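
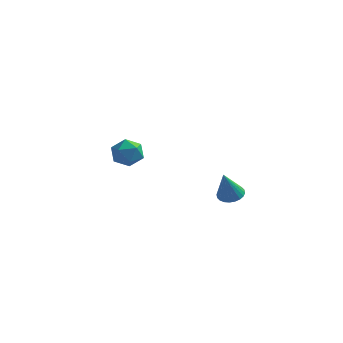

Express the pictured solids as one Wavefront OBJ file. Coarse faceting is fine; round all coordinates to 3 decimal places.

v 3.942 0.022 2.216
v 4.482 0.348 2.41
v 3.778 -0.602 3.724
v 4.298 0.521 2.461
v 4.059 0.617 2.475
v 3.803 0.623 2.45
v 3.568 0.538 2.389
v 3.39 0.373 2.301
v 3.296 0.156 2.201
v 3.3 -0.083 2.103
v 3.402 -0.305 2.022
v 3.586 -0.477 1.971
v 3.825 -0.574 1.957
v 4.081 -0.58 1.982
v 4.316 -0.494 2.043
v 4.494 -0.33 2.131
v 4.588 -0.112 2.231
v 4.584 0.126 2.329
v -2.855 4.496 2.264
v -2.255 4.45 1.589
v -2.665 3.07 2.531
v -2.065 3.024 1.856
v -1.862 3.478 2.61
v -1.979 4.36 2.446
v -2.941 3.16 1.674
v -3.058 4.042 1.51
v -2.308 3.624 1.224
v -1.642 3.821 1.803
v -3.278 3.699 2.317
v -2.612 3.896 2.896
f 2 1 4
f 2 4 3
f 4 1 5
f 4 5 3
f 5 1 6
f 5 6 3
f 6 1 7
f 6 7 3
f 7 1 8
f 7 8 3
f 8 1 9
f 8 9 3
f 9 1 10
f 9 10 3
f 10 1 11
f 10 11 3
f 11 1 12
f 11 12 3
f 12 1 13
f 12 13 3
f 13 1 14
f 13 14 3
f 14 1 15
f 14 15 3
f 15 1 16
f 15 16 3
f 16 1 17
f 16 17 3
f 17 1 18
f 17 18 3
f 18 1 2
f 18 2 3
f 19 30 24
f 19 24 20
f 19 20 26
f 19 26 29
f 19 29 30
f 20 24 28
f 24 30 23
f 30 29 21
f 29 26 25
f 26 20 27
f 22 28 23
f 22 23 21
f 22 21 25
f 22 25 27
f 22 27 28
f 23 28 24
f 21 23 30
f 25 21 29
f 27 25 26
f 28 27 20



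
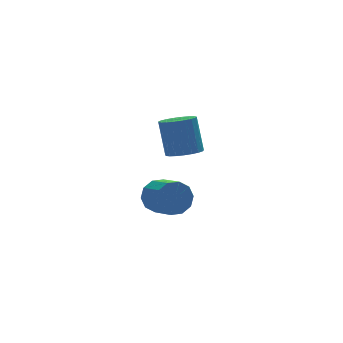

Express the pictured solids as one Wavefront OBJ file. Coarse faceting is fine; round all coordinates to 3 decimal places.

v 0.227 0.41 -2.965
v 0.995 0.236 -3.629
v 1.2 -1.264 -2.999
v 0.433 -1.09 -2.335
v 1.245 0.491 -3.103
v 1.45 -1.009 -2.472
v 1.106 0.716 -2.523
v 1.311 -0.784 -1.893
v 0.632 0.823 -2.113
v 0.837 -0.677 -1.483
v 0.003 0.773 -2.028
v 0.208 -0.727 -1.398
v -0.54 0.584 -2.301
v -0.335 -0.916 -1.671
v -0.79 0.329 -2.828
v -0.585 -1.171 -2.197
v -0.651 0.104 -3.407
v -0.446 -1.396 -2.777
v -0.177 -0.003 -3.817
v 0.028 -1.503 -3.187
v 0.452 0.047 -3.902
v 0.657 -1.453 -3.272
v 0.141 -2.922 1.923
v 0.84 -3.467 2.168
v 0.818 -2.664 4.021
v 0.119 -2.118 3.777
v 1.022 -3.158 2.036
v 1.001 -2.355 3.889
v 1.053 -2.808 1.885
v 1.032 -2.005 3.738
v 0.925 -2.478 1.74
v 0.904 -1.675 3.593
v 0.662 -2.224 1.627
v 0.641 -1.421 3.48
v 0.309 -2.091 1.565
v 0.288 -1.288 3.419
v -0.073 -2.101 1.565
v -0.095 -1.298 3.419
v -0.419 -2.254 1.628
v -0.44 -1.451 3.481
v -0.668 -2.522 1.741
v -0.689 -1.718 3.594
v -0.777 -2.858 1.886
v -0.798 -2.055 3.739
v -0.727 -3.206 2.037
v -0.748 -2.403 3.89
v -0.527 -3.505 2.169
v -0.548 -2.702 4.022
v -0.212 -3.703 2.258
v -0.233 -2.899 4.111
v 0.164 -3.765 2.289
v 0.143 -2.962 4.143
v 0.536 -3.682 2.257
v 0.515 -2.879 4.111
f 2 1 5
f 2 5 3
f 3 5 6
f 3 6 4
f 5 1 7
f 5 7 6
f 6 7 8
f 6 8 4
f 7 1 9
f 7 9 8
f 8 9 10
f 8 10 4
f 9 1 11
f 9 11 10
f 10 11 12
f 10 12 4
f 11 1 13
f 11 13 12
f 12 13 14
f 12 14 4
f 13 1 15
f 13 15 14
f 14 15 16
f 14 16 4
f 15 1 17
f 15 17 16
f 16 17 18
f 16 18 4
f 17 1 19
f 17 19 18
f 18 19 20
f 18 20 4
f 19 1 21
f 19 21 20
f 20 21 22
f 20 22 4
f 21 1 2
f 21 2 22
f 22 2 3
f 22 3 4
f 24 23 27
f 24 27 25
f 25 27 28
f 25 28 26
f 27 23 29
f 27 29 28
f 28 29 30
f 28 30 26
f 29 23 31
f 29 31 30
f 30 31 32
f 30 32 26
f 31 23 33
f 31 33 32
f 32 33 34
f 32 34 26
f 33 23 35
f 33 35 34
f 34 35 36
f 34 36 26
f 35 23 37
f 35 37 36
f 36 37 38
f 36 38 26
f 37 23 39
f 37 39 38
f 38 39 40
f 38 40 26
f 39 23 41
f 39 41 40
f 40 41 42
f 40 42 26
f 41 23 43
f 41 43 42
f 42 43 44
f 42 44 26
f 43 23 45
f 43 45 44
f 44 45 46
f 44 46 26
f 45 23 47
f 45 47 46
f 46 47 48
f 46 48 26
f 47 23 49
f 47 49 48
f 48 49 50
f 48 50 26
f 49 23 51
f 49 51 50
f 50 51 52
f 50 52 26
f 51 23 53
f 51 53 52
f 52 53 54
f 52 54 26
f 53 23 24
f 53 24 54
f 54 24 25
f 54 25 26



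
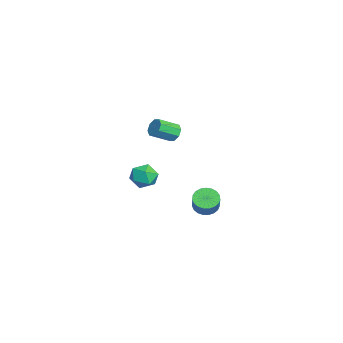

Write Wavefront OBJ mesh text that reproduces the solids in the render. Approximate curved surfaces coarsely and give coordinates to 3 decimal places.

v 2.023 -1.84 -0.169
v 2.609 -2.377 -0.643
v 0.991 -2.923 -0.217
v 1.577 -3.46 -0.691
v 1.745 -3.264 0.198
v 2.383 -2.595 0.227
v 1.217 -2.705 -1.087
v 1.855 -2.036 -1.058
v 2.111 -2.912 -1.211
v 2.437 -3.257 -0.417
v 1.163 -2.043 -0.443
v 1.489 -2.388 0.351
v -0.732 1.076 -4.349
v -0.192 1.515 -4.763
v 0.632 1.463 -3.746
v 0.092 1.024 -3.331
v -0.371 1.754 -4.606
v 0.453 1.702 -3.589
v -0.612 1.875 -4.405
v 0.212 1.823 -3.387
v -0.874 1.858 -4.194
v -0.05 1.806 -3.176
v -1.111 1.706 -4.009
v -0.287 1.654 -2.992
v -1.283 1.445 -3.884
v -0.459 1.393 -2.866
v -1.359 1.12 -3.839
v -0.536 1.068 -2.821
v -1.327 0.788 -3.882
v -0.504 0.736 -2.864
v -1.192 0.505 -4.005
v -0.369 0.453 -2.988
v -0.978 0.321 -4.188
v -0.154 0.269 -3.171
v -0.721 0.268 -4.399
v 0.103 0.215 -3.382
v -0.465 0.354 -4.601
v 0.358 0.302 -3.584
v -0.256 0.565 -4.76
v 0.567 0.513 -3.742
v -0.129 0.865 -4.847
v 0.694 0.813 -3.83
v -0.107 1.201 -4.848
v 0.717 1.149 -3.831
v 2.674 -0.996 3.42
v 3.005 -0.648 3.828
v 3.377 -1.777 4.488
v 3.046 -2.124 4.08
v 2.549 -0.715 3.97
v 2.922 -1.844 4.63
v 2.166 -0.946 3.79
v 2.539 -2.075 4.45
v 2.081 -1.207 3.393
v 2.453 -2.336 4.054
v 2.343 -1.343 3.012
v 2.715 -2.472 3.672
v 2.798 -1.276 2.87
v 3.171 -2.405 3.53
v 3.181 -1.045 3.05
v 3.554 -2.174 3.71
v 3.267 -0.784 3.446
v 3.639 -1.913 4.107
f 1 12 6
f 1 6 2
f 1 2 8
f 1 8 11
f 1 11 12
f 2 6 10
f 6 12 5
f 12 11 3
f 11 8 7
f 8 2 9
f 4 10 5
f 4 5 3
f 4 3 7
f 4 7 9
f 4 9 10
f 5 10 6
f 3 5 12
f 7 3 11
f 9 7 8
f 10 9 2
f 14 13 17
f 14 17 15
f 15 17 18
f 15 18 16
f 17 13 19
f 17 19 18
f 18 19 20
f 18 20 16
f 19 13 21
f 19 21 20
f 20 21 22
f 20 22 16
f 21 13 23
f 21 23 22
f 22 23 24
f 22 24 16
f 23 13 25
f 23 25 24
f 24 25 26
f 24 26 16
f 25 13 27
f 25 27 26
f 26 27 28
f 26 28 16
f 27 13 29
f 27 29 28
f 28 29 30
f 28 30 16
f 29 13 31
f 29 31 30
f 30 31 32
f 30 32 16
f 31 13 33
f 31 33 32
f 32 33 34
f 32 34 16
f 33 13 35
f 33 35 34
f 34 35 36
f 34 36 16
f 35 13 37
f 35 37 36
f 36 37 38
f 36 38 16
f 37 13 39
f 37 39 38
f 38 39 40
f 38 40 16
f 39 13 41
f 39 41 40
f 40 41 42
f 40 42 16
f 41 13 43
f 41 43 42
f 42 43 44
f 42 44 16
f 43 13 14
f 43 14 44
f 44 14 15
f 44 15 16
f 46 45 49
f 46 49 47
f 47 49 50
f 47 50 48
f 49 45 51
f 49 51 50
f 50 51 52
f 50 52 48
f 51 45 53
f 51 53 52
f 52 53 54
f 52 54 48
f 53 45 55
f 53 55 54
f 54 55 56
f 54 56 48
f 55 45 57
f 55 57 56
f 56 57 58
f 56 58 48
f 57 45 59
f 57 59 58
f 58 59 60
f 58 60 48
f 59 45 61
f 59 61 60
f 60 61 62
f 60 62 48
f 61 45 46
f 61 46 62
f 62 46 47
f 62 47 48



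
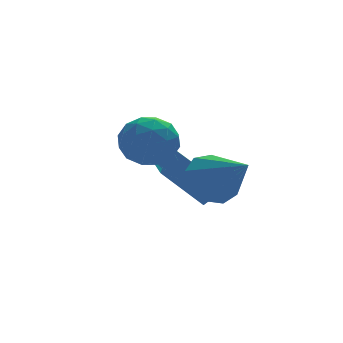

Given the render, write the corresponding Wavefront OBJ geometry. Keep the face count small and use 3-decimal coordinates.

v 0.327 3.393 -3.864
v -0.371 2.119 -2.704
v -0.668 4.867 -2.845
v -1.367 3.593 -1.684
v 0.967 3.487 -3.376
v 0.268 2.213 -2.215
v -0.029 4.961 -2.356
v -0.727 3.687 -1.196
v -1.967 3.109 -0.129
v -1.309 2.737 -0.844
v -2.491 1.543 0.204
v -1.833 1.171 -0.511
v -1.464 1.582 0.371
v -1.14 2.549 0.165
v -2.66 1.731 -0.805
v -2.336 2.698 -1.011
v -1.737 1.885 -1.263
v -0.998 1.793 -0.535
v -2.802 2.487 -0.105
v -2.063 2.395 0.623
v -1.592 3.06 -0.516
v -2.208 1.22 -0.124
v -1.991 1.461 0.395
v -1.604 1.242 -0.026
v -1.493 2.95 0.078
v -1.106 2.731 -0.343
v -1.197 2.052 0.372
v -2.694 1.549 -0.297
v -2.307 1.33 -0.718
v -2.196 3.038 -0.614
v -1.809 2.819 -1.035
v -2.603 2.228 -1.012
v -1.457 2.341 -1.182
v -1.765 1.42 -0.986
v -2.251 1.75 -1.159
v -2.061 2.318 -1.28
v -1.023 2.287 -0.755
v -1.331 1.366 -0.559
v -1.114 1.608 -0.04
v -0.923 2.176 -0.161
v -1.274 1.786 -1.001
v -2.469 2.914 -0.081
v -2.777 1.993 0.115
v -2.877 2.104 -0.479
v -2.686 2.672 -0.6
v -2.035 2.86 0.346
v -2.343 1.939 0.542
v -1.739 1.962 0.64
v -1.549 2.53 0.519
v -2.526 2.494 0.361
v -0.124 1.224 -1.832
v 0.633 1.803 -1.441
v 0.484 -0.304 -0.748
v 0.056 1.858 -1.041
v -0.605 1.616 -1.011
v -1.041 1.191 -1.365
v -1.048 0.781 -1.939
v -0.622 0.579 -2.462
v 0.037 0.678 -2.691
v 0.621 1.033 -2.518
v 0.856 1.477 -2.024
f 2 4 1
f 5 2 1
f 1 4 3
f 3 5 1
f 2 8 4
f 6 2 5
f 6 8 2
f 4 8 3
f 7 5 3
f 3 8 7
f 7 6 5
f 8 6 7
f 9 46 25
f 46 20 49
f 25 49 14
f 46 49 25
f 9 25 21
f 25 14 26
f 21 26 10
f 25 26 21
f 9 21 30
f 21 10 31
f 30 31 16
f 21 31 30
f 9 30 42
f 30 16 45
f 42 45 19
f 30 45 42
f 9 42 46
f 42 19 50
f 46 50 20
f 42 50 46
f 10 26 37
f 26 14 40
f 37 40 18
f 26 40 37
f 14 49 27
f 49 20 48
f 27 48 13
f 49 48 27
f 20 50 47
f 50 19 43
f 47 43 11
f 50 43 47
f 19 45 44
f 45 16 32
f 44 32 15
f 45 32 44
f 16 31 36
f 31 10 33
f 36 33 17
f 31 33 36
f 12 38 24
f 38 18 39
f 24 39 13
f 38 39 24
f 12 24 22
f 24 13 23
f 22 23 11
f 24 23 22
f 12 22 29
f 22 11 28
f 29 28 15
f 22 28 29
f 12 29 34
f 29 15 35
f 34 35 17
f 29 35 34
f 12 34 38
f 34 17 41
f 38 41 18
f 34 41 38
f 13 39 27
f 39 18 40
f 27 40 14
f 39 40 27
f 11 23 47
f 23 13 48
f 47 48 20
f 23 48 47
f 15 28 44
f 28 11 43
f 44 43 19
f 28 43 44
f 17 35 36
f 35 15 32
f 36 32 16
f 35 32 36
f 18 41 37
f 41 17 33
f 37 33 10
f 41 33 37
f 52 51 54
f 52 54 53
f 54 51 55
f 54 55 53
f 55 51 56
f 55 56 53
f 56 51 57
f 56 57 53
f 57 51 58
f 57 58 53
f 58 51 59
f 58 59 53
f 59 51 60
f 59 60 53
f 60 51 61
f 60 61 53
f 61 51 52
f 61 52 53



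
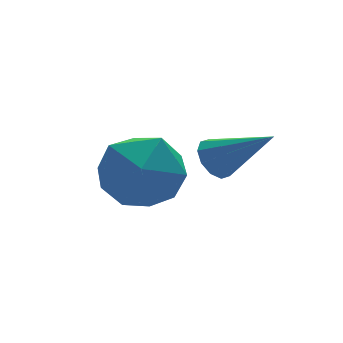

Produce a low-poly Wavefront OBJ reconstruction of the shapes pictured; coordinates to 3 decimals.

v 1.829 1.254 -2.448
v 2.234 1.276 -2.789
v 2.631 0.326 -1.552
v 2.272 1.518 -2.572
v 2.14 1.659 -2.307
v 1.889 1.646 -2.097
v 1.616 1.483 -2.02
v 1.423 1.233 -2.108
v 1.386 0.991 -2.325
v 1.518 0.849 -2.589
v 1.768 0.862 -2.8
v 2.042 1.025 -2.876
v 0.526 2.243 -2.026
v 1.263 1.615 -2.407
v -0.663 1.205 -2.613
v 0.074 0.577 -2.994
v -0.054 0.663 -1.965
v 0.68 1.305 -1.602
v -0.08 1.515 -3.418
v 0.654 2.157 -3.055
v 0.888 1.165 -3.267
v 0.904 0.639 -2.369
v -0.304 2.181 -2.651
v -0.288 1.655 -1.753
f 2 1 4
f 2 4 3
f 4 1 5
f 4 5 3
f 5 1 6
f 5 6 3
f 6 1 7
f 6 7 3
f 7 1 8
f 7 8 3
f 8 1 9
f 8 9 3
f 9 1 10
f 9 10 3
f 10 1 11
f 10 11 3
f 11 1 12
f 11 12 3
f 12 1 2
f 12 2 3
f 13 24 18
f 13 18 14
f 13 14 20
f 13 20 23
f 13 23 24
f 14 18 22
f 18 24 17
f 24 23 15
f 23 20 19
f 20 14 21
f 16 22 17
f 16 17 15
f 16 15 19
f 16 19 21
f 16 21 22
f 17 22 18
f 15 17 24
f 19 15 23
f 21 19 20
f 22 21 14



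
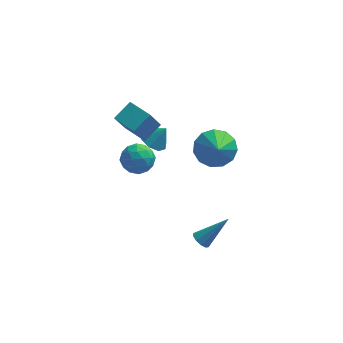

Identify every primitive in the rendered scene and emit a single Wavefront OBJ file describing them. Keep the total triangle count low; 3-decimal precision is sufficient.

v 0.44 -0.366 1.14
v -0.02 -1.058 2.543
v -0.529 0.508 1.255
v -0.989 -0.184 2.657
v 1.149 0.344 1.723
v 0.689 -0.348 3.125
v 0.18 1.218 1.837
v -0.28 0.526 3.24
v 0.72 1.301 -0.306
v 1.349 1.536 -0.794
v 1.36 1.319 0.526
v 1.076 1.993 -0.595
v 0.637 2.126 -0.26
v 0.237 1.873 0.053
v 0.063 1.352 0.198
v 0.196 0.808 0.107
v 0.574 0.494 -0.177
v 1.021 0.558 -0.522
v 1.327 0.97 -0.766
v 3.708 0.776 -0.438
v 4.206 1.443 0.235
v 3.872 -0.756 0.958
v 3.617 1.489 0.355
v 3.056 1.309 0.223
v 2.703 0.96 -0.118
v 2.669 0.552 -0.561
v 2.964 0.216 -0.965
v 3.495 0.058 -1.202
v 4.094 0.128 -1.196
v 4.57 0.403 -0.95
v 4.772 0.798 -0.541
v 4.636 1.185 -0.099
v 0.045 -0.59 1.152
v 0.493 -0.426 0.408
v -0.233 -1.914 0.692
v 0.215 -1.75 -0.052
v 0.644 -1.813 0.717
v 0.816 -0.994 1.001
v -0.556 -1.346 0.099
v -0.384 -0.527 0.383
v 0.121 -0.893 -0.243
v 0.863 -1.181 0.14
v -0.603 -1.159 0.96
v 0.139 -1.447 1.343
v 0.293 -0.392 0.82
v -0.033 -1.948 0.28
v 0.219 -1.985 0.732
v 0.482 -1.889 0.295
v 0.484 -0.726 1.169
v 0.747 -0.629 0.732
v 0.836 -1.445 0.914
v -0.487 -1.711 0.368
v -0.224 -1.614 -0.069
v -0.222 -0.451 0.805
v 0.041 -0.355 0.368
v -0.576 -0.895 0.186
v 0.338 -0.57 0.001
v 0.174 -1.348 -0.27
v -0.279 -1.11 -0.181
v -0.178 -0.629 -0.014
v 0.774 -0.739 0.225
v 0.61 -1.518 -0.045
v 0.863 -1.554 0.407
v 0.964 -1.073 0.574
v 0.555 -1.014 -0.157
v -0.35 -0.822 1.145
v -0.514 -1.601 0.875
v -0.704 -1.267 0.526
v -0.603 -0.786 0.693
v 0.086 -0.992 1.37
v -0.078 -1.77 1.099
v 0.438 -1.711 1.114
v 0.539 -1.23 1.281
v -0.295 -1.326 1.257
v 3.133 -2.606 -4.279
v 3.352 -2.267 -4.607
v 4.407 -2.174 -2.981
v 3.128 -2.111 -4.439
v 2.905 -2.143 -4.209
v 2.769 -2.353 -4.007
v 2.773 -2.659 -3.908
v 2.913 -2.944 -3.952
v 3.138 -3.101 -4.12
v 3.361 -3.068 -4.35
v 3.496 -2.858 -4.552
v 3.493 -2.552 -4.651
f 2 4 1
f 5 2 1
f 1 4 3
f 3 5 1
f 2 8 4
f 6 2 5
f 6 8 2
f 4 8 3
f 7 5 3
f 3 8 7
f 7 6 5
f 8 6 7
f 10 9 12
f 10 12 11
f 12 9 13
f 12 13 11
f 13 9 14
f 13 14 11
f 14 9 15
f 14 15 11
f 15 9 16
f 15 16 11
f 16 9 17
f 16 17 11
f 17 9 18
f 17 18 11
f 18 9 19
f 18 19 11
f 19 9 10
f 19 10 11
f 21 20 23
f 21 23 22
f 23 20 24
f 23 24 22
f 24 20 25
f 24 25 22
f 25 20 26
f 25 26 22
f 26 20 27
f 26 27 22
f 27 20 28
f 27 28 22
f 28 20 29
f 28 29 22
f 29 20 30
f 29 30 22
f 30 20 31
f 30 31 22
f 31 20 32
f 31 32 22
f 32 20 21
f 32 21 22
f 33 70 49
f 70 44 73
f 49 73 38
f 70 73 49
f 33 49 45
f 49 38 50
f 45 50 34
f 49 50 45
f 33 45 54
f 45 34 55
f 54 55 40
f 45 55 54
f 33 54 66
f 54 40 69
f 66 69 43
f 54 69 66
f 33 66 70
f 66 43 74
f 70 74 44
f 66 74 70
f 34 50 61
f 50 38 64
f 61 64 42
f 50 64 61
f 38 73 51
f 73 44 72
f 51 72 37
f 73 72 51
f 44 74 71
f 74 43 67
f 71 67 35
f 74 67 71
f 43 69 68
f 69 40 56
f 68 56 39
f 69 56 68
f 40 55 60
f 55 34 57
f 60 57 41
f 55 57 60
f 36 62 48
f 62 42 63
f 48 63 37
f 62 63 48
f 36 48 46
f 48 37 47
f 46 47 35
f 48 47 46
f 36 46 53
f 46 35 52
f 53 52 39
f 46 52 53
f 36 53 58
f 53 39 59
f 58 59 41
f 53 59 58
f 36 58 62
f 58 41 65
f 62 65 42
f 58 65 62
f 37 63 51
f 63 42 64
f 51 64 38
f 63 64 51
f 35 47 71
f 47 37 72
f 71 72 44
f 47 72 71
f 39 52 68
f 52 35 67
f 68 67 43
f 52 67 68
f 41 59 60
f 59 39 56
f 60 56 40
f 59 56 60
f 42 65 61
f 65 41 57
f 61 57 34
f 65 57 61
f 76 75 78
f 76 78 77
f 78 75 79
f 78 79 77
f 79 75 80
f 79 80 77
f 80 75 81
f 80 81 77
f 81 75 82
f 81 82 77
f 82 75 83
f 82 83 77
f 83 75 84
f 83 84 77
f 84 75 85
f 84 85 77
f 85 75 86
f 85 86 77
f 86 75 76
f 86 76 77



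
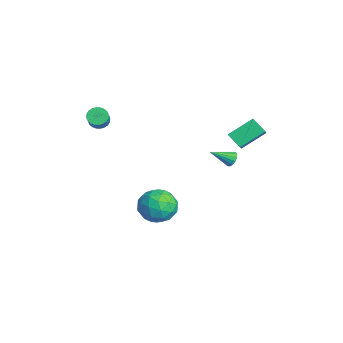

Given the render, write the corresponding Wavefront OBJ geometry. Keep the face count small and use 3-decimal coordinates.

v -2.283 -0.384 -2.071
v -1.353 0.075 -2.734
v -2.567 -1.795 -3.446
v -1.637 -1.336 -4.109
v -1.412 -1.892 -3.035
v -1.236 -1.02 -2.185
v -2.684 -0.7 -3.995
v -2.508 0.172 -3.145
v -1.601 -0.121 -3.923
v -0.815 -0.858 -3.329
v -3.105 -0.862 -2.851
v -2.319 -1.599 -2.257
v -1.793 -0.031 -2.282
v -2.127 -1.689 -3.898
v -1.995 -2.016 -3.267
v -1.448 -1.747 -3.656
v -1.724 -0.674 -1.959
v -1.178 -0.405 -2.349
v -1.212 -1.561 -2.526
v -2.742 -1.315 -3.831
v -2.196 -1.046 -4.221
v -2.472 0.027 -2.524
v -1.925 0.296 -2.913
v -2.708 -0.159 -3.654
v -1.392 0.124 -3.37
v -1.56 -0.706 -4.178
v -2.175 -0.332 -4.112
v -2.071 0.181 -3.612
v -0.93 -0.309 -3.022
v -1.097 -1.139 -3.83
v -0.965 -1.465 -3.198
v -0.861 -0.953 -2.699
v -1.076 -0.424 -3.72
v -2.823 -0.581 -2.35
v -2.99 -1.411 -3.158
v -3.059 -0.767 -3.481
v -2.955 -0.255 -2.982
v -2.36 -1.014 -2.002
v -2.528 -1.844 -2.81
v -1.849 -1.901 -2.568
v -1.745 -1.388 -2.068
v -2.844 -1.296 -2.46
v 0.534 2.666 1.819
v 0.894 2.845 2.149
v 0.466 1.434 2.561
v 0.659 2.922 2.254
v 0.39 2.93 2.243
v 0.16 2.867 2.119
v 0.03 2.751 1.913
v 0.035 2.612 1.683
v 0.174 2.487 1.489
v 0.409 2.411 1.383
v 0.678 2.402 1.394
v 0.908 2.465 1.519
v 1.038 2.581 1.724
v 1.033 2.72 1.955
v -4.104 -3.624 3.14
v -3.655 -3.649 2.713
v -2.888 -3.901 3.532
v -3.336 -3.876 3.96
v -3.647 -3.416 2.777
v -2.88 -3.668 3.596
v -3.708 -3.215 2.896
v -2.941 -3.466 3.715
v -3.829 -3.075 3.052
v -3.062 -3.327 3.871
v -3.992 -3.02 3.222
v -3.225 -3.271 4.041
v -4.172 -3.056 3.379
v -3.405 -3.308 4.198
v -4.342 -3.179 3.5
v -3.575 -3.431 4.319
v -4.475 -3.37 3.567
v -3.708 -3.621 4.386
v -4.552 -3.599 3.568
v -3.785 -3.851 4.387
v -4.56 -3.832 3.504
v -3.793 -4.084 4.323
v -4.499 -4.034 3.385
v -3.732 -4.285 4.204
v -4.378 -4.173 3.229
v -3.611 -4.425 4.048
v -4.215 -4.229 3.059
v -3.448 -4.48 3.878
v -4.035 -4.192 2.902
v -3.268 -4.444 3.721
v -3.865 -4.069 2.781
v -3.098 -4.321 3.6
v -3.732 -3.879 2.714
v -2.965 -4.13 3.533
v 0.123 2.545 3.556
v -0.056 4.009 4.461
v -0.635 2.85 2.912
v -0.814 4.314 3.817
v 0.854 3.026 2.923
v 0.675 4.49 3.828
v 0.096 3.331 2.279
v -0.083 4.795 3.184
f 1 38 17
f 38 12 41
f 17 41 6
f 38 41 17
f 1 17 13
f 17 6 18
f 13 18 2
f 17 18 13
f 1 13 22
f 13 2 23
f 22 23 8
f 13 23 22
f 1 22 34
f 22 8 37
f 34 37 11
f 22 37 34
f 1 34 38
f 34 11 42
f 38 42 12
f 34 42 38
f 2 18 29
f 18 6 32
f 29 32 10
f 18 32 29
f 6 41 19
f 41 12 40
f 19 40 5
f 41 40 19
f 12 42 39
f 42 11 35
f 39 35 3
f 42 35 39
f 11 37 36
f 37 8 24
f 36 24 7
f 37 24 36
f 8 23 28
f 23 2 25
f 28 25 9
f 23 25 28
f 4 30 16
f 30 10 31
f 16 31 5
f 30 31 16
f 4 16 14
f 16 5 15
f 14 15 3
f 16 15 14
f 4 14 21
f 14 3 20
f 21 20 7
f 14 20 21
f 4 21 26
f 21 7 27
f 26 27 9
f 21 27 26
f 4 26 30
f 26 9 33
f 30 33 10
f 26 33 30
f 5 31 19
f 31 10 32
f 19 32 6
f 31 32 19
f 3 15 39
f 15 5 40
f 39 40 12
f 15 40 39
f 7 20 36
f 20 3 35
f 36 35 11
f 20 35 36
f 9 27 28
f 27 7 24
f 28 24 8
f 27 24 28
f 10 33 29
f 33 9 25
f 29 25 2
f 33 25 29
f 44 43 46
f 44 46 45
f 46 43 47
f 46 47 45
f 47 43 48
f 47 48 45
f 48 43 49
f 48 49 45
f 49 43 50
f 49 50 45
f 50 43 51
f 50 51 45
f 51 43 52
f 51 52 45
f 52 43 53
f 52 53 45
f 53 43 54
f 53 54 45
f 54 43 55
f 54 55 45
f 55 43 56
f 55 56 45
f 56 43 44
f 56 44 45
f 58 57 61
f 58 61 59
f 59 61 62
f 59 62 60
f 61 57 63
f 61 63 62
f 62 63 64
f 62 64 60
f 63 57 65
f 63 65 64
f 64 65 66
f 64 66 60
f 65 57 67
f 65 67 66
f 66 67 68
f 66 68 60
f 67 57 69
f 67 69 68
f 68 69 70
f 68 70 60
f 69 57 71
f 69 71 70
f 70 71 72
f 70 72 60
f 71 57 73
f 71 73 72
f 72 73 74
f 72 74 60
f 73 57 75
f 73 75 74
f 74 75 76
f 74 76 60
f 75 57 77
f 75 77 76
f 76 77 78
f 76 78 60
f 77 57 79
f 77 79 78
f 78 79 80
f 78 80 60
f 79 57 81
f 79 81 80
f 80 81 82
f 80 82 60
f 81 57 83
f 81 83 82
f 82 83 84
f 82 84 60
f 83 57 85
f 83 85 84
f 84 85 86
f 84 86 60
f 85 57 87
f 85 87 86
f 86 87 88
f 86 88 60
f 87 57 89
f 87 89 88
f 88 89 90
f 88 90 60
f 89 57 58
f 89 58 90
f 90 58 59
f 90 59 60
f 92 94 91
f 95 92 91
f 91 94 93
f 93 95 91
f 92 98 94
f 96 92 95
f 96 98 92
f 94 98 93
f 97 95 93
f 93 98 97
f 97 96 95
f 98 96 97



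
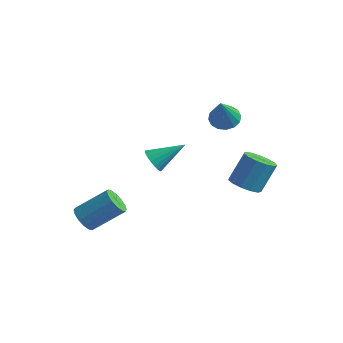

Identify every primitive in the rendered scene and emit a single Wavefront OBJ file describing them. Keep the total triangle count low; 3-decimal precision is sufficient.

v -4.072 1.48 -1.338
v -3.483 1.279 -1.757
v -2.968 2.68 -0.362
v -3.611 1.536 -1.927
v -3.831 1.781 -1.981
v -4.098 1.967 -1.907
v -4.36 2.056 -1.721
v -4.565 2.031 -1.458
v -4.672 1.897 -1.172
v -4.66 1.68 -0.919
v -4.532 1.423 -0.748
v -4.312 1.178 -0.695
v -4.045 0.992 -0.768
v -3.783 0.903 -0.955
v -3.578 0.928 -1.217
v -3.471 1.062 -1.504
v -0.835 2.969 2.257
v -0.389 2.47 1.818
v -0.345 1.871 4.003
v -0.13 2.772 1.935
v -0.06 3.126 2.138
v -0.198 3.438 2.373
v -0.507 3.624 2.576
v -0.903 3.635 2.694
v -1.282 3.467 2.695
v -1.541 3.165 2.578
v -1.611 2.811 2.376
v -1.473 2.499 2.141
v -1.164 2.313 1.937
v -0.767 2.302 1.819
v -4.338 -3.705 -2.759
v -3.937 -3.471 -3.374
v -2.78 -2.361 -2.195
v -3.182 -2.595 -1.581
v -4.231 -3.205 -3.335
v -3.074 -2.095 -2.156
v -4.554 -3.073 -3.143
v -3.397 -1.963 -1.964
v -4.819 -3.11 -2.848
v -3.663 -2 -1.669
v -4.956 -3.307 -2.529
v -3.799 -2.197 -1.35
v -4.927 -3.61 -2.272
v -3.77 -2.5 -1.093
v -4.74 -3.939 -2.145
v -3.583 -2.829 -0.966
v -4.446 -4.205 -2.184
v -3.289 -3.095 -1.005
v -4.123 -4.337 -2.376
v -2.966 -3.227 -1.197
v -3.857 -4.3 -2.671
v -2.701 -3.19 -1.492
v -3.721 -4.103 -2.99
v -2.564 -2.993 -1.811
v -3.75 -3.8 -3.247
v -2.593 -2.69 -2.068
v 1.129 1.852 -1.23
v 1.9 2.136 -1.547
v 2.201 3.012 -0.027
v 1.431 2.728 0.29
v 1.562 2.475 -1.675
v 1.864 3.351 -0.155
v 1.087 2.617 -1.663
v 1.389 3.493 -0.143
v 0.625 2.516 -1.513
v 0.927 3.392 0.007
v 0.324 2.204 -1.273
v 0.625 3.08 0.247
v 0.278 1.78 -1.019
v 0.579 2.656 0.5
v 0.502 1.379 -0.833
v 0.804 2.255 0.687
v 0.926 1.128 -0.772
v 1.227 2.004 0.747
v 1.414 1.107 -0.857
v 1.715 1.983 0.663
v 1.811 1.323 -1.06
v 2.113 2.199 0.46
v 1.993 1.706 -1.317
v 2.294 2.582 0.203
f 2 1 4
f 2 4 3
f 4 1 5
f 4 5 3
f 5 1 6
f 5 6 3
f 6 1 7
f 6 7 3
f 7 1 8
f 7 8 3
f 8 1 9
f 8 9 3
f 9 1 10
f 9 10 3
f 10 1 11
f 10 11 3
f 11 1 12
f 11 12 3
f 12 1 13
f 12 13 3
f 13 1 14
f 13 14 3
f 14 1 15
f 14 15 3
f 15 1 16
f 15 16 3
f 16 1 2
f 16 2 3
f 18 17 20
f 18 20 19
f 20 17 21
f 20 21 19
f 21 17 22
f 21 22 19
f 22 17 23
f 22 23 19
f 23 17 24
f 23 24 19
f 24 17 25
f 24 25 19
f 25 17 26
f 25 26 19
f 26 17 27
f 26 27 19
f 27 17 28
f 27 28 19
f 28 17 29
f 28 29 19
f 29 17 30
f 29 30 19
f 30 17 18
f 30 18 19
f 32 31 35
f 32 35 33
f 33 35 36
f 33 36 34
f 35 31 37
f 35 37 36
f 36 37 38
f 36 38 34
f 37 31 39
f 37 39 38
f 38 39 40
f 38 40 34
f 39 31 41
f 39 41 40
f 40 41 42
f 40 42 34
f 41 31 43
f 41 43 42
f 42 43 44
f 42 44 34
f 43 31 45
f 43 45 44
f 44 45 46
f 44 46 34
f 45 31 47
f 45 47 46
f 46 47 48
f 46 48 34
f 47 31 49
f 47 49 48
f 48 49 50
f 48 50 34
f 49 31 51
f 49 51 50
f 50 51 52
f 50 52 34
f 51 31 53
f 51 53 52
f 52 53 54
f 52 54 34
f 53 31 55
f 53 55 54
f 54 55 56
f 54 56 34
f 55 31 32
f 55 32 56
f 56 32 33
f 56 33 34
f 58 57 61
f 58 61 59
f 59 61 62
f 59 62 60
f 61 57 63
f 61 63 62
f 62 63 64
f 62 64 60
f 63 57 65
f 63 65 64
f 64 65 66
f 64 66 60
f 65 57 67
f 65 67 66
f 66 67 68
f 66 68 60
f 67 57 69
f 67 69 68
f 68 69 70
f 68 70 60
f 69 57 71
f 69 71 70
f 70 71 72
f 70 72 60
f 71 57 73
f 71 73 72
f 72 73 74
f 72 74 60
f 73 57 75
f 73 75 74
f 74 75 76
f 74 76 60
f 75 57 77
f 75 77 76
f 76 77 78
f 76 78 60
f 77 57 79
f 77 79 78
f 78 79 80
f 78 80 60
f 79 57 58
f 79 58 80
f 80 58 59
f 80 59 60



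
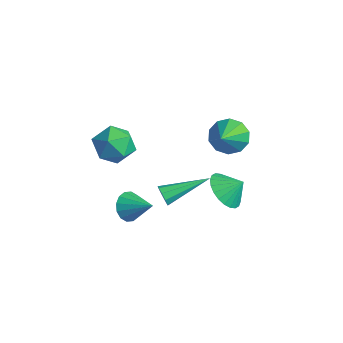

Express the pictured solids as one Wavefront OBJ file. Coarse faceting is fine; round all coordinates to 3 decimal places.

v 3.503 -3.187 2.268
v 3.796 -3.147 1.828
v 4.137 -1.213 2.872
v 3.462 -3.021 1.766
v 3.147 -2.972 1.939
v 2.999 -3.025 2.266
v 3.086 -3.153 2.593
v 3.369 -3.297 2.768
v 3.714 -3.39 2.709
v 3.961 -3.388 2.444
v 3.993 -3.292 2.096
v 1.131 2.105 1.864
v 1.888 2.194 1.297
v 2.189 0.835 3.076
v 1.919 2.612 1.708
v 1.649 2.837 2.178
v 1.182 2.782 2.529
v 0.695 2.468 2.626
v 0.374 2.016 2.431
v 0.343 1.598 2.02
v 0.613 1.374 1.55
v 1.08 1.429 1.199
v 1.568 1.742 1.102
v -2.531 -0.785 1.149
v -1.61 -0.981 0.553
v -2.83 -2.559 1.267
v -1.909 -2.755 0.671
v -1.828 -2.349 1.706
v -1.643 -1.253 1.633
v -2.797 -2.287 0.187
v -2.612 -1.191 0.114
v -1.774 -1.909 -0.042
v -1.175 -1.947 0.898
v -3.265 -1.593 0.922
v -2.666 -1.631 1.862
v -0.014 -2.521 -1.506
v 0.442 -2.966 -1.99
v 1.194 -2.079 -0.774
v 0.419 -2.597 -2.175
v 0.28 -2.206 -2.18
v 0.062 -1.901 -2.006
v -0.176 -1.761 -1.697
v -0.371 -1.825 -1.337
v -0.47 -2.075 -1.022
v -0.447 -2.445 -0.837
v -0.308 -2.835 -0.832
v -0.09 -3.141 -1.006
v 0.148 -3.281 -1.315
v 0.343 -3.217 -1.675
v 1.975 1.305 -0.961
v 2.759 0.638 -0.994
v 2.505 1.895 -0.259
v 2.862 0.895 -1.287
v 2.829 1.213 -1.529
v 2.666 1.545 -1.686
v 2.398 1.841 -1.732
v 2.065 2.055 -1.661
v 1.719 2.155 -1.483
v 1.412 2.126 -1.226
v 1.19 1.971 -0.928
v 1.088 1.715 -0.636
v 1.12 1.397 -0.393
v 1.283 1.064 -0.237
v 1.551 0.768 -0.191
v 1.884 0.554 -0.262
v 2.23 0.454 -0.44
v 2.538 0.484 -0.697
f 2 1 4
f 2 4 3
f 4 1 5
f 4 5 3
f 5 1 6
f 5 6 3
f 6 1 7
f 6 7 3
f 7 1 8
f 7 8 3
f 8 1 9
f 8 9 3
f 9 1 10
f 9 10 3
f 10 1 11
f 10 11 3
f 11 1 2
f 11 2 3
f 13 12 15
f 13 15 14
f 15 12 16
f 15 16 14
f 16 12 17
f 16 17 14
f 17 12 18
f 17 18 14
f 18 12 19
f 18 19 14
f 19 12 20
f 19 20 14
f 20 12 21
f 20 21 14
f 21 12 22
f 21 22 14
f 22 12 23
f 22 23 14
f 23 12 13
f 23 13 14
f 24 35 29
f 24 29 25
f 24 25 31
f 24 31 34
f 24 34 35
f 25 29 33
f 29 35 28
f 35 34 26
f 34 31 30
f 31 25 32
f 27 33 28
f 27 28 26
f 27 26 30
f 27 30 32
f 27 32 33
f 28 33 29
f 26 28 35
f 30 26 34
f 32 30 31
f 33 32 25
f 37 36 39
f 37 39 38
f 39 36 40
f 39 40 38
f 40 36 41
f 40 41 38
f 41 36 42
f 41 42 38
f 42 36 43
f 42 43 38
f 43 36 44
f 43 44 38
f 44 36 45
f 44 45 38
f 45 36 46
f 45 46 38
f 46 36 47
f 46 47 38
f 47 36 48
f 47 48 38
f 48 36 49
f 48 49 38
f 49 36 37
f 49 37 38
f 51 50 53
f 51 53 52
f 53 50 54
f 53 54 52
f 54 50 55
f 54 55 52
f 55 50 56
f 55 56 52
f 56 50 57
f 56 57 52
f 57 50 58
f 57 58 52
f 58 50 59
f 58 59 52
f 59 50 60
f 59 60 52
f 60 50 61
f 60 61 52
f 61 50 62
f 61 62 52
f 62 50 63
f 62 63 52
f 63 50 64
f 63 64 52
f 64 50 65
f 64 65 52
f 65 50 66
f 65 66 52
f 66 50 67
f 66 67 52
f 67 50 51
f 67 51 52



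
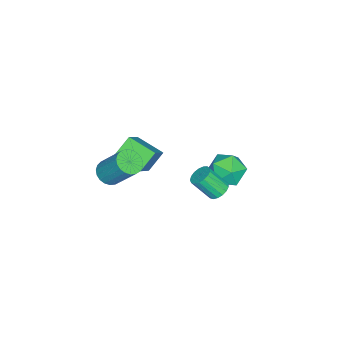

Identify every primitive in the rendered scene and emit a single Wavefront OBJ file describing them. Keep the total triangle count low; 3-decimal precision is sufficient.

v 1.175 3.749 3.441
v 1.925 4.48 3.527
v 2.355 2.58 3.073
v 3.105 3.311 3.159
v 2.585 2.989 4.014
v 1.856 3.711 4.241
v 2.424 3.349 2.359
v 1.695 4.071 2.586
v 2.698 4.233 2.858
v 2.797 4.01 3.881
v 1.483 3.05 2.719
v 1.582 2.827 3.742
v 3.479 -2.053 2.182
v 4.197 -2.232 2.208
v 4.439 -1.025 3.785
v 3.721 -0.847 3.758
v 4.198 -1.988 2.021
v 4.44 -0.781 3.598
v 4.076 -1.755 1.862
v 4.318 -0.548 3.438
v 3.85 -1.574 1.758
v 4.092 -0.367 3.334
v 3.56 -1.475 1.727
v 3.802 -0.269 3.303
v 3.256 -1.477 1.775
v 3.498 -0.27 3.351
v 2.991 -1.578 1.893
v 3.233 -0.372 3.47
v 2.81 -1.762 2.061
v 3.052 -0.555 3.638
v 2.744 -1.996 2.25
v 2.986 -0.789 3.827
v 2.806 -2.239 2.427
v 3.048 -1.033 4.004
v 2.984 -2.451 2.562
v 3.226 -1.244 4.139
v 3.248 -2.594 2.631
v 3.49 -1.387 4.208
v 3.552 -2.643 2.622
v 3.793 -1.437 4.199
v 3.843 -2.591 2.537
v 4.085 -1.384 4.114
v 4.071 -2.445 2.391
v 4.313 -1.239 3.967
v 3.688 3.704 3.229
v 4.135 3.438 2.929
v 4.358 2.57 4.03
v 3.912 2.836 4.331
v 4.265 3.652 3.071
v 4.488 2.783 4.172
v 4.262 3.877 3.249
v 4.486 3.009 4.35
v 4.129 4.063 3.423
v 4.352 3.194 4.524
v 3.894 4.166 3.552
v 4.118 3.298 4.653
v 3.612 4.164 3.607
v 3.836 3.296 4.709
v 3.348 4.056 3.576
v 3.572 3.188 4.677
v 3.162 3.868 3.466
v 3.385 3 4.567
v 3.096 3.642 3.301
v 3.319 2.774 4.402
v 3.166 3.431 3.12
v 3.389 2.562 4.221
v 3.355 3.282 2.964
v 3.579 2.413 4.065
v 3.621 3.229 2.869
v 3.845 2.361 3.97
v 3.902 3.286 2.856
v 4.126 2.418 3.957
v -2.235 -3.856 -2.509
v -3.145 -3.412 -1.632
v -1.936 -2.278 -2.999
v -2.846 -1.833 -2.122
v -0.754 -3.687 -1.058
v -1.664 -3.242 -0.181
v -0.455 -2.108 -1.548
v -1.365 -1.664 -0.671
f 1 12 6
f 1 6 2
f 1 2 8
f 1 8 11
f 1 11 12
f 2 6 10
f 6 12 5
f 12 11 3
f 11 8 7
f 8 2 9
f 4 10 5
f 4 5 3
f 4 3 7
f 4 7 9
f 4 9 10
f 5 10 6
f 3 5 12
f 7 3 11
f 9 7 8
f 10 9 2
f 14 13 17
f 14 17 15
f 15 17 18
f 15 18 16
f 17 13 19
f 17 19 18
f 18 19 20
f 18 20 16
f 19 13 21
f 19 21 20
f 20 21 22
f 20 22 16
f 21 13 23
f 21 23 22
f 22 23 24
f 22 24 16
f 23 13 25
f 23 25 24
f 24 25 26
f 24 26 16
f 25 13 27
f 25 27 26
f 26 27 28
f 26 28 16
f 27 13 29
f 27 29 28
f 28 29 30
f 28 30 16
f 29 13 31
f 29 31 30
f 30 31 32
f 30 32 16
f 31 13 33
f 31 33 32
f 32 33 34
f 32 34 16
f 33 13 35
f 33 35 34
f 34 35 36
f 34 36 16
f 35 13 37
f 35 37 36
f 36 37 38
f 36 38 16
f 37 13 39
f 37 39 38
f 38 39 40
f 38 40 16
f 39 13 41
f 39 41 40
f 40 41 42
f 40 42 16
f 41 13 43
f 41 43 42
f 42 43 44
f 42 44 16
f 43 13 14
f 43 14 44
f 44 14 15
f 44 15 16
f 46 45 49
f 46 49 47
f 47 49 50
f 47 50 48
f 49 45 51
f 49 51 50
f 50 51 52
f 50 52 48
f 51 45 53
f 51 53 52
f 52 53 54
f 52 54 48
f 53 45 55
f 53 55 54
f 54 55 56
f 54 56 48
f 55 45 57
f 55 57 56
f 56 57 58
f 56 58 48
f 57 45 59
f 57 59 58
f 58 59 60
f 58 60 48
f 59 45 61
f 59 61 60
f 60 61 62
f 60 62 48
f 61 45 63
f 61 63 62
f 62 63 64
f 62 64 48
f 63 45 65
f 63 65 64
f 64 65 66
f 64 66 48
f 65 45 67
f 65 67 66
f 66 67 68
f 66 68 48
f 67 45 69
f 67 69 68
f 68 69 70
f 68 70 48
f 69 45 71
f 69 71 70
f 70 71 72
f 70 72 48
f 71 45 46
f 71 46 72
f 72 46 47
f 72 47 48
f 74 76 73
f 77 74 73
f 73 76 75
f 75 77 73
f 74 80 76
f 78 74 77
f 78 80 74
f 76 80 75
f 79 77 75
f 75 80 79
f 79 78 77
f 80 78 79



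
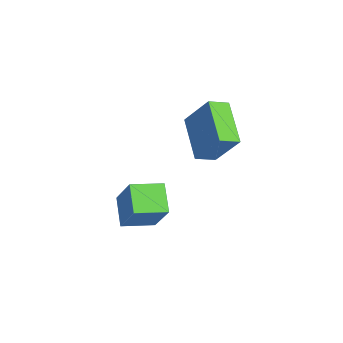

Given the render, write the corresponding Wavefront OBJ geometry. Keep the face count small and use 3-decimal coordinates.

v -0.886 -1.493 -2.864
v -2.049 -1.342 -2.136
v -0.86 -0.125 -3.106
v -2.023 0.026 -2.378
v 0.163 -1.226 -1.242
v -1 -1.075 -0.514
v 0.189 0.142 -1.484
v -0.974 0.293 -0.756
v -0.437 1.337 0.909
v -2.254 1.45 1.785
v -0.554 2.19 0.558
v -2.37 2.303 1.434
v 0.33 2.057 2.406
v -1.486 2.17 3.282
v 0.214 2.91 2.055
v -1.603 3.023 2.931
f 2 4 1
f 5 2 1
f 1 4 3
f 3 5 1
f 2 8 4
f 6 2 5
f 6 8 2
f 4 8 3
f 7 5 3
f 3 8 7
f 7 6 5
f 8 6 7
f 10 12 9
f 13 10 9
f 9 12 11
f 11 13 9
f 10 16 12
f 14 10 13
f 14 16 10
f 12 16 11
f 15 13 11
f 11 16 15
f 15 14 13
f 16 14 15



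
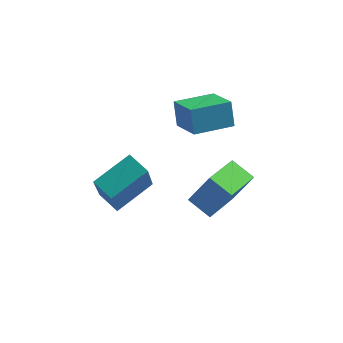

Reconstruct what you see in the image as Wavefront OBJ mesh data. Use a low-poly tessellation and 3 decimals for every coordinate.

v -1.015 -2.63 -2.107
v -1.085 -3.709 -0.237
v -1.709 -2.032 -1.788
v -1.779 -3.111 0.082
v 0.179 -1.589 -1.462
v 0.109 -2.668 0.408
v -0.515 -0.991 -1.143
v -0.585 -2.07 0.727
v 1.66 -1.496 1.501
v 1.51 -1.05 2.473
v 0.972 -0.318 0.854
v 0.822 0.128 1.826
v 3.058 -0.748 1.374
v 2.908 -0.302 2.346
v 2.37 0.43 0.727
v 2.22 0.876 1.699
v 3.041 -0.237 -3.56
v 2.284 -1.87 -3.052
v 2.206 0.293 -3.1
v 1.449 -1.34 -2.593
v 3.811 -0.18 -2.227
v 3.054 -1.813 -1.72
v 2.976 0.35 -1.768
v 2.219 -1.283 -1.26
f 2 4 1
f 5 2 1
f 1 4 3
f 3 5 1
f 2 8 4
f 6 2 5
f 6 8 2
f 4 8 3
f 7 5 3
f 3 8 7
f 7 6 5
f 8 6 7
f 10 12 9
f 13 10 9
f 9 12 11
f 11 13 9
f 10 16 12
f 14 10 13
f 14 16 10
f 12 16 11
f 15 13 11
f 11 16 15
f 15 14 13
f 16 14 15
f 18 20 17
f 21 18 17
f 17 20 19
f 19 21 17
f 18 24 20
f 22 18 21
f 22 24 18
f 20 24 19
f 23 21 19
f 19 24 23
f 23 22 21
f 24 22 23



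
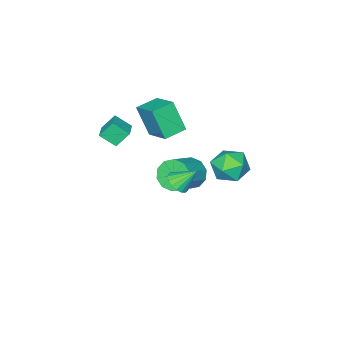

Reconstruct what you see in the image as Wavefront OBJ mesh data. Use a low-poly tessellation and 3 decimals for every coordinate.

v 1.162 1.041 -0.472
v 1.745 1.496 -0.444
v 0.538 1.779 0.512
v 1.534 1.643 -0.688
v 1.239 1.652 -0.882
v 0.925 1.521 -0.983
v 0.666 1.28 -0.966
v 0.521 0.984 -0.837
v 0.522 0.701 -0.623
v 0.67 0.496 -0.375
v 0.931 0.416 -0.15
v 1.245 0.479 0.002
v 1.54 0.67 0.045
v 1.748 0.947 -0.03
v 1.822 1.245 -0.207
v -2.676 -1.84 -3.703
v -2.233 -1.488 -4.563
v -0.621 -1.208 -3.618
v -1.064 -1.56 -2.757
v -2.496 -0.994 -4.261
v -0.884 -0.713 -3.316
v -2.828 -0.822 -3.746
v -1.216 -0.542 -2.8
v -3.102 -1.04 -3.214
v -1.49 -0.759 -2.268
v -3.213 -1.563 -2.869
v -1.601 -1.283 -1.923
v -3.119 -2.192 -2.842
v -1.507 -1.912 -1.897
v -2.856 -2.687 -3.144
v -1.244 -2.406 -2.199
v -2.524 -2.858 -3.66
v -0.912 -2.578 -2.714
v -2.25 -2.641 -4.192
v -0.638 -2.36 -3.246
v -2.139 -2.117 -4.537
v -0.527 -1.837 -3.591
v -1.109 3.071 -0.507
v -0.537 2.542 0.32
v -2.463 1.838 -0.36
v -1.891 1.309 0.467
v -2.333 2.339 0.651
v -1.496 3.101 0.56
v -1.504 1.279 -0.6
v -0.667 2.041 -0.691
v -0.782 1.434 0.262
v -1.294 2.089 1.035
v -1.706 2.291 -1.075
v -2.218 2.946 -0.302
v -0.754 -1.474 1.619
v -0.656 -2.323 3.349
v -0.361 0.112 2.375
v -0.263 -0.737 4.105
v 0.523 -1.703 1.435
v 0.621 -2.552 3.165
v 0.916 -0.117 2.191
v 1.014 -0.966 3.921
v 2.697 -1.712 2.355
v 3.155 -2.464 3.015
v 2.111 -1.318 3.212
v 2.569 -2.069 3.871
v 3.511 -1.011 2.589
v 3.969 -1.762 3.248
v 2.925 -0.616 3.445
v 3.383 -1.368 4.105
f 2 1 4
f 2 4 3
f 4 1 5
f 4 5 3
f 5 1 6
f 5 6 3
f 6 1 7
f 6 7 3
f 7 1 8
f 7 8 3
f 8 1 9
f 8 9 3
f 9 1 10
f 9 10 3
f 10 1 11
f 10 11 3
f 11 1 12
f 11 12 3
f 12 1 13
f 12 13 3
f 13 1 14
f 13 14 3
f 14 1 15
f 14 15 3
f 15 1 2
f 15 2 3
f 17 16 20
f 17 20 18
f 18 20 21
f 18 21 19
f 20 16 22
f 20 22 21
f 21 22 23
f 21 23 19
f 22 16 24
f 22 24 23
f 23 24 25
f 23 25 19
f 24 16 26
f 24 26 25
f 25 26 27
f 25 27 19
f 26 16 28
f 26 28 27
f 27 28 29
f 27 29 19
f 28 16 30
f 28 30 29
f 29 30 31
f 29 31 19
f 30 16 32
f 30 32 31
f 31 32 33
f 31 33 19
f 32 16 34
f 32 34 33
f 33 34 35
f 33 35 19
f 34 16 36
f 34 36 35
f 35 36 37
f 35 37 19
f 36 16 17
f 36 17 37
f 37 17 18
f 37 18 19
f 38 49 43
f 38 43 39
f 38 39 45
f 38 45 48
f 38 48 49
f 39 43 47
f 43 49 42
f 49 48 40
f 48 45 44
f 45 39 46
f 41 47 42
f 41 42 40
f 41 40 44
f 41 44 46
f 41 46 47
f 42 47 43
f 40 42 49
f 44 40 48
f 46 44 45
f 47 46 39
f 51 53 50
f 54 51 50
f 50 53 52
f 52 54 50
f 51 57 53
f 55 51 54
f 55 57 51
f 53 57 52
f 56 54 52
f 52 57 56
f 56 55 54
f 57 55 56
f 59 61 58
f 62 59 58
f 58 61 60
f 60 62 58
f 59 65 61
f 63 59 62
f 63 65 59
f 61 65 60
f 64 62 60
f 60 65 64
f 64 63 62
f 65 63 64



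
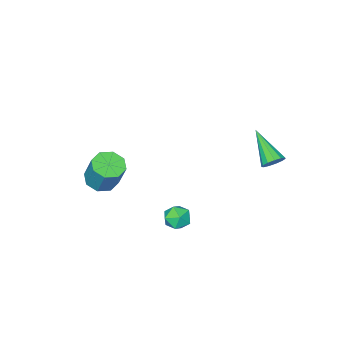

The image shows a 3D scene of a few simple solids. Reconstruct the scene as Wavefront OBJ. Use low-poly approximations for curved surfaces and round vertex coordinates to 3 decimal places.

v 2.394 -2.959 -0.651
v 3.092 -2.46 -0.954
v 3.244 -1.662 0.708
v 2.546 -2.161 1.011
v 2.478 -2.145 -1.05
v 2.63 -1.347 0.613
v 1.815 -2.307 -0.911
v 1.967 -1.509 0.751
v 1.491 -2.851 -0.62
v 1.643 -2.053 1.042
v 1.696 -3.458 -0.348
v 1.848 -2.66 1.314
v 2.31 -3.773 -0.253
v 2.462 -2.975 1.41
v 2.973 -3.611 -0.391
v 3.125 -2.813 1.271
v 3.297 -3.067 -0.682
v 3.449 -2.269 0.98
v 3.13 4.438 1.056
v 3.582 4.228 1.64
v 3.038 3.252 0.7
v 3.49 3.042 1.284
v 2.782 3.303 1.422
v 2.839 4.037 1.642
v 3.781 3.443 0.698
v 3.838 4.177 0.918
v 3.985 3.613 1.419
v 3.367 3.527 1.866
v 3.253 3.953 0.474
v 2.635 3.867 0.921
v -2.683 4.097 2.127
v -2.426 4.411 2.634
v -3.077 2.403 3.373
v -2.783 4.493 2.633
v -3.108 4.449 2.471
v -3.299 4.293 2.199
v -3.294 4.076 1.905
v -3.096 3.865 1.681
v -2.766 3.727 1.598
v -2.41 3.708 1.683
v -2.141 3.811 1.909
v -2.045 4.006 2.204
v -2.151 4.229 2.474
f 2 1 5
f 2 5 3
f 3 5 6
f 3 6 4
f 5 1 7
f 5 7 6
f 6 7 8
f 6 8 4
f 7 1 9
f 7 9 8
f 8 9 10
f 8 10 4
f 9 1 11
f 9 11 10
f 10 11 12
f 10 12 4
f 11 1 13
f 11 13 12
f 12 13 14
f 12 14 4
f 13 1 15
f 13 15 14
f 14 15 16
f 14 16 4
f 15 1 17
f 15 17 16
f 16 17 18
f 16 18 4
f 17 1 2
f 17 2 18
f 18 2 3
f 18 3 4
f 19 30 24
f 19 24 20
f 19 20 26
f 19 26 29
f 19 29 30
f 20 24 28
f 24 30 23
f 30 29 21
f 29 26 25
f 26 20 27
f 22 28 23
f 22 23 21
f 22 21 25
f 22 25 27
f 22 27 28
f 23 28 24
f 21 23 30
f 25 21 29
f 27 25 26
f 28 27 20
f 32 31 34
f 32 34 33
f 34 31 35
f 34 35 33
f 35 31 36
f 35 36 33
f 36 31 37
f 36 37 33
f 37 31 38
f 37 38 33
f 38 31 39
f 38 39 33
f 39 31 40
f 39 40 33
f 40 31 41
f 40 41 33
f 41 31 42
f 41 42 33
f 42 31 43
f 42 43 33
f 43 31 32
f 43 32 33



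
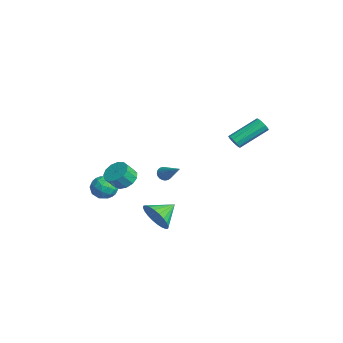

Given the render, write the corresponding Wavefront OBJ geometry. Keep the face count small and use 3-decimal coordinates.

v -2.926 -2.689 -2.208
v -2.129 -2.855 -2.486
v -1.978 -3.497 -1.669
v -2.774 -3.331 -1.392
v -2.094 -2.471 -2.191
v -1.942 -3.114 -1.375
v -2.323 -2.157 -1.902
v -2.172 -2.8 -1.085
v -2.743 -2.012 -1.71
v -2.592 -2.654 -0.893
v -3.222 -2.082 -1.676
v -3.07 -2.724 -0.859
v -3.606 -2.344 -1.811
v -3.455 -2.986 -0.994
v -3.774 -2.716 -2.072
v -3.623 -3.358 -1.256
v -3.673 -3.079 -2.377
v -3.522 -3.721 -1.56
v -3.335 -3.318 -2.628
v -3.184 -3.961 -1.811
v -2.866 -3.358 -2.745
v -2.715 -4 -1.929
v -2.417 -3.185 -2.693
v -2.266 -3.827 -1.876
v 2.86 1.991 3.012
v 3.162 2.231 2.664
v 2.942 4.01 3.7
v 2.64 3.769 4.048
v 2.858 2.252 2.563
v 2.638 4.031 3.599
v 2.554 2.174 2.633
v 2.334 3.952 3.669
v 2.368 2.025 2.848
v 2.147 3.804 3.884
v 2.369 1.863 3.126
v 2.149 3.642 4.162
v 2.558 1.75 3.36
v 2.338 3.529 4.396
v 2.862 1.729 3.461
v 2.642 3.508 4.497
v 3.166 1.808 3.391
v 2.946 3.586 4.427
v 3.353 1.956 3.176
v 3.132 3.735 4.212
v 3.351 2.118 2.898
v 3.131 3.897 3.934
v -2.418 -0.436 -1.875
v -2.105 -0.478 -2.276
v -1.002 0.056 -0.825
v -2.161 -0.287 -2.29
v -2.256 -0.119 -2.241
v -2.376 0 -2.136
v -2.502 0.053 -1.992
v -2.615 0.032 -1.829
v -2.698 -0.06 -1.674
v -2.738 -0.21 -1.549
v -2.73 -0.394 -1.474
v -2.674 -0.585 -1.46
v -2.579 -0.753 -1.509
v -2.46 -0.872 -1.614
v -2.334 -0.925 -1.759
v -2.221 -0.904 -1.921
v -2.138 -0.812 -2.077
v -2.097 -0.662 -2.201
v -0.276 -1.652 -4.196
v 0.543 -1.703 -3.464
v -0.724 -0.348 -3.604
v 0.732 -1.492 -3.786
v 0.767 -1.305 -4.171
v 0.644 -1.171 -4.56
v 0.38 -1.11 -4.893
v 0.016 -1.132 -5.12
v -0.392 -1.233 -5.206
v -0.782 -1.398 -5.139
v -1.096 -1.601 -4.928
v -1.285 -1.812 -4.605
v -1.32 -1.999 -4.22
v -1.196 -2.133 -3.832
v -0.932 -2.194 -3.499
v -0.569 -2.172 -3.272
v -0.161 -2.071 -3.185
v 0.23 -1.906 -3.253
v -3.669 -2.945 -3.085
v -3.285 -3.401 -3.779
v -3.875 -4.219 -2.361
v -3.491 -4.675 -3.055
v -2.98 -4.129 -2.527
v -2.853 -3.342 -2.974
v -4.307 -4.278 -3.166
v -4.18 -3.491 -3.613
v -3.679 -4.225 -3.828
v -2.859 -4.133 -3.433
v -4.301 -3.487 -2.707
v -3.481 -3.395 -2.312
v -3.459 -3.061 -3.496
v -3.701 -4.559 -2.644
v -3.401 -4.238 -2.334
v -3.175 -4.506 -2.742
v -3.205 -3.026 -3.023
v -2.979 -3.294 -3.43
v -2.8 -3.723 -2.695
v -4.181 -4.326 -2.71
v -3.955 -4.594 -3.117
v -3.985 -3.114 -3.398
v -3.759 -3.382 -3.806
v -4.36 -3.897 -3.445
v -3.464 -3.813 -3.932
v -3.585 -4.563 -3.507
v -4.065 -4.329 -3.572
v -3.991 -3.866 -3.835
v -2.982 -3.759 -3.7
v -3.103 -4.509 -3.275
v -2.803 -4.188 -2.964
v -2.729 -3.725 -3.227
v -3.214 -4.244 -3.729
v -4.057 -3.111 -2.865
v -4.178 -3.861 -2.44
v -4.431 -3.895 -2.913
v -4.357 -3.432 -3.176
v -3.575 -3.057 -2.633
v -3.696 -3.807 -2.208
v -3.169 -3.754 -2.305
v -3.095 -3.291 -2.568
v -3.946 -3.376 -2.411
f 2 1 5
f 2 5 3
f 3 5 6
f 3 6 4
f 5 1 7
f 5 7 6
f 6 7 8
f 6 8 4
f 7 1 9
f 7 9 8
f 8 9 10
f 8 10 4
f 9 1 11
f 9 11 10
f 10 11 12
f 10 12 4
f 11 1 13
f 11 13 12
f 12 13 14
f 12 14 4
f 13 1 15
f 13 15 14
f 14 15 16
f 14 16 4
f 15 1 17
f 15 17 16
f 16 17 18
f 16 18 4
f 17 1 19
f 17 19 18
f 18 19 20
f 18 20 4
f 19 1 21
f 19 21 20
f 20 21 22
f 20 22 4
f 21 1 23
f 21 23 22
f 22 23 24
f 22 24 4
f 23 1 2
f 23 2 24
f 24 2 3
f 24 3 4
f 26 25 29
f 26 29 27
f 27 29 30
f 27 30 28
f 29 25 31
f 29 31 30
f 30 31 32
f 30 32 28
f 31 25 33
f 31 33 32
f 32 33 34
f 32 34 28
f 33 25 35
f 33 35 34
f 34 35 36
f 34 36 28
f 35 25 37
f 35 37 36
f 36 37 38
f 36 38 28
f 37 25 39
f 37 39 38
f 38 39 40
f 38 40 28
f 39 25 41
f 39 41 40
f 40 41 42
f 40 42 28
f 41 25 43
f 41 43 42
f 42 43 44
f 42 44 28
f 43 25 45
f 43 45 44
f 44 45 46
f 44 46 28
f 45 25 26
f 45 26 46
f 46 26 27
f 46 27 28
f 48 47 50
f 48 50 49
f 50 47 51
f 50 51 49
f 51 47 52
f 51 52 49
f 52 47 53
f 52 53 49
f 53 47 54
f 53 54 49
f 54 47 55
f 54 55 49
f 55 47 56
f 55 56 49
f 56 47 57
f 56 57 49
f 57 47 58
f 57 58 49
f 58 47 59
f 58 59 49
f 59 47 60
f 59 60 49
f 60 47 61
f 60 61 49
f 61 47 62
f 61 62 49
f 62 47 63
f 62 63 49
f 63 47 64
f 63 64 49
f 64 47 48
f 64 48 49
f 66 65 68
f 66 68 67
f 68 65 69
f 68 69 67
f 69 65 70
f 69 70 67
f 70 65 71
f 70 71 67
f 71 65 72
f 71 72 67
f 72 65 73
f 72 73 67
f 73 65 74
f 73 74 67
f 74 65 75
f 74 75 67
f 75 65 76
f 75 76 67
f 76 65 77
f 76 77 67
f 77 65 78
f 77 78 67
f 78 65 79
f 78 79 67
f 79 65 80
f 79 80 67
f 80 65 81
f 80 81 67
f 81 65 82
f 81 82 67
f 82 65 66
f 82 66 67
f 83 120 99
f 120 94 123
f 99 123 88
f 120 123 99
f 83 99 95
f 99 88 100
f 95 100 84
f 99 100 95
f 83 95 104
f 95 84 105
f 104 105 90
f 95 105 104
f 83 104 116
f 104 90 119
f 116 119 93
f 104 119 116
f 83 116 120
f 116 93 124
f 120 124 94
f 116 124 120
f 84 100 111
f 100 88 114
f 111 114 92
f 100 114 111
f 88 123 101
f 123 94 122
f 101 122 87
f 123 122 101
f 94 124 121
f 124 93 117
f 121 117 85
f 124 117 121
f 93 119 118
f 119 90 106
f 118 106 89
f 119 106 118
f 90 105 110
f 105 84 107
f 110 107 91
f 105 107 110
f 86 112 98
f 112 92 113
f 98 113 87
f 112 113 98
f 86 98 96
f 98 87 97
f 96 97 85
f 98 97 96
f 86 96 103
f 96 85 102
f 103 102 89
f 96 102 103
f 86 103 108
f 103 89 109
f 108 109 91
f 103 109 108
f 86 108 112
f 108 91 115
f 112 115 92
f 108 115 112
f 87 113 101
f 113 92 114
f 101 114 88
f 113 114 101
f 85 97 121
f 97 87 122
f 121 122 94
f 97 122 121
f 89 102 118
f 102 85 117
f 118 117 93
f 102 117 118
f 91 109 110
f 109 89 106
f 110 106 90
f 109 106 110
f 92 115 111
f 115 91 107
f 111 107 84
f 115 107 111



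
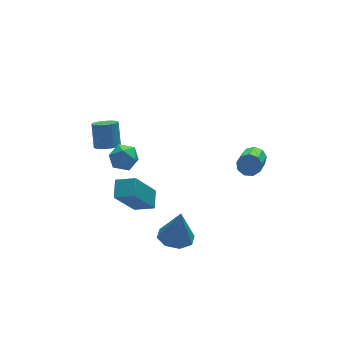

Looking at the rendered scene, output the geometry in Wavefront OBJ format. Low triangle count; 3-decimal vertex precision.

v 2.322 -1.768 2.867
v 2.784 -2.003 2.975
v 2.081 -3.027 3.761
v 1.618 -2.792 3.653
v 2.709 -1.756 3.229
v 2.005 -2.78 4.015
v 2.452 -1.514 3.314
v 1.748 -2.538 4.1
v 2.134 -1.392 3.189
v 1.431 -2.415 3.976
v 1.904 -1.445 2.914
v 1.201 -2.469 3.7
v 1.87 -1.65 2.617
v 1.166 -2.673 3.403
v 2.047 -1.91 2.437
v 1.343 -2.933 3.223
v 2.352 -2.103 2.458
v 1.649 -3.127 3.244
v 2.644 -2.14 2.67
v 1.94 -3.164 3.456
v -3.39 -2.96 3.865
v -3.059 -2.263 4.223
v -4.077 -2.479 3.566
v -3.745 -1.783 3.923
v -2.395 -2.577 2.197
v -2.063 -1.881 2.554
v -3.081 -2.097 1.897
v -2.75 -1.4 2.255
v -1.739 -3.172 0.507
v -0.985 -3.329 0.381
v -1.481 -3.108 1.973
v -1.1 -2.743 0.376
v -1.589 -2.408 0.448
v -2.166 -2.521 0.554
v -2.493 -3.014 0.633
v -2.378 -3.6 0.638
v -1.889 -3.935 0.566
v -1.312 -3.823 0.46
v -2.862 0.114 4.099
v -2.449 0.119 3.555
v -3.211 -0.899 3.825
v -2.798 -0.894 3.281
v -2.533 -0.925 3.91
v -2.318 -0.299 4.079
v -3.342 -0.481 3.301
v -3.127 0.145 3.47
v -2.746 -0.249 3.061
v -2.246 -0.523 3.438
v -3.414 -0.257 3.942
v -2.914 -0.531 4.319
v -2.804 1.556 2.537
v -2.26 1.595 2.413
v -2.091 2.244 3.36
v -2.636 2.204 3.483
v -2.34 1.769 2.308
v -2.171 2.418 3.255
v -2.491 1.911 2.238
v -2.322 2.559 3.185
v -2.689 1.998 2.213
v -2.521 2.647 3.16
v -2.906 2.018 2.238
v -2.737 2.667 3.185
v -3.106 1.968 2.308
v -2.938 2.617 3.255
v -3.261 1.855 2.413
v -3.093 2.504 3.36
v -3.346 1.696 2.537
v -3.178 2.345 3.484
v -3.349 1.516 2.66
v -3.18 2.165 3.607
v -3.269 1.342 2.765
v -3.1 1.991 3.712
v -3.118 1.201 2.835
v -2.949 1.849 3.782
v -2.919 1.113 2.86
v -2.751 1.762 3.807
v -2.703 1.093 2.835
v -2.534 1.742 3.782
v -2.502 1.143 2.765
v -2.334 1.792 3.712
v -2.347 1.256 2.66
v -2.179 1.905 3.607
v -2.262 1.415 2.536
v -2.094 2.064 3.483
f 2 1 5
f 2 5 3
f 3 5 6
f 3 6 4
f 5 1 7
f 5 7 6
f 6 7 8
f 6 8 4
f 7 1 9
f 7 9 8
f 8 9 10
f 8 10 4
f 9 1 11
f 9 11 10
f 10 11 12
f 10 12 4
f 11 1 13
f 11 13 12
f 12 13 14
f 12 14 4
f 13 1 15
f 13 15 14
f 14 15 16
f 14 16 4
f 15 1 17
f 15 17 16
f 16 17 18
f 16 18 4
f 17 1 19
f 17 19 18
f 18 19 20
f 18 20 4
f 19 1 2
f 19 2 20
f 20 2 3
f 20 3 4
f 22 24 21
f 25 22 21
f 21 24 23
f 23 25 21
f 22 28 24
f 26 22 25
f 26 28 22
f 24 28 23
f 27 25 23
f 23 28 27
f 27 26 25
f 28 26 27
f 30 29 32
f 30 32 31
f 32 29 33
f 32 33 31
f 33 29 34
f 33 34 31
f 34 29 35
f 34 35 31
f 35 29 36
f 35 36 31
f 36 29 37
f 36 37 31
f 37 29 38
f 37 38 31
f 38 29 30
f 38 30 31
f 39 50 44
f 39 44 40
f 39 40 46
f 39 46 49
f 39 49 50
f 40 44 48
f 44 50 43
f 50 49 41
f 49 46 45
f 46 40 47
f 42 48 43
f 42 43 41
f 42 41 45
f 42 45 47
f 42 47 48
f 43 48 44
f 41 43 50
f 45 41 49
f 47 45 46
f 48 47 40
f 52 51 55
f 52 55 53
f 53 55 56
f 53 56 54
f 55 51 57
f 55 57 56
f 56 57 58
f 56 58 54
f 57 51 59
f 57 59 58
f 58 59 60
f 58 60 54
f 59 51 61
f 59 61 60
f 60 61 62
f 60 62 54
f 61 51 63
f 61 63 62
f 62 63 64
f 62 64 54
f 63 51 65
f 63 65 64
f 64 65 66
f 64 66 54
f 65 51 67
f 65 67 66
f 66 67 68
f 66 68 54
f 67 51 69
f 67 69 68
f 68 69 70
f 68 70 54
f 69 51 71
f 69 71 70
f 70 71 72
f 70 72 54
f 71 51 73
f 71 73 72
f 72 73 74
f 72 74 54
f 73 51 75
f 73 75 74
f 74 75 76
f 74 76 54
f 75 51 77
f 75 77 76
f 76 77 78
f 76 78 54
f 77 51 79
f 77 79 78
f 78 79 80
f 78 80 54
f 79 51 81
f 79 81 80
f 80 81 82
f 80 82 54
f 81 51 83
f 81 83 82
f 82 83 84
f 82 84 54
f 83 51 52
f 83 52 84
f 84 52 53
f 84 53 54



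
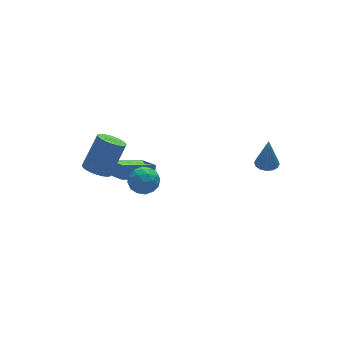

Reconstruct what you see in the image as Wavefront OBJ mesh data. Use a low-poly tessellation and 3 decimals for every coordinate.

v -2.743 3.527 -2.778
v -2.643 2.08 -1.993
v -2.423 3.966 -2.01
v -2.323 2.518 -1.225
v -0.857 3.302 -3.435
v -0.757 1.854 -2.65
v -0.537 3.74 -2.667
v -0.437 2.293 -1.882
v 3.62 -2.859 0.93
v 4.298 -2.906 0.909
v 3.68 -2.861 2.85
v 4.231 -2.561 0.912
v 4 -2.295 0.919
v 3.668 -2.181 0.93
v 3.322 -2.248 0.94
v 3.057 -2.479 0.948
v 2.942 -2.811 0.952
v 3.009 -3.157 0.949
v 3.24 -3.423 0.942
v 3.573 -3.537 0.931
v 3.918 -3.47 0.921
v 4.184 -3.239 0.913
v -4.114 2.176 -0.529
v -3.39 2.072 -0.981
v -2.202 2.521 0.816
v -2.926 2.624 1.269
v -3.455 2.421 -1.025
v -2.268 2.87 0.772
v -3.635 2.727 -0.983
v -2.448 3.176 0.815
v -3.897 2.938 -0.862
v -2.71 3.387 0.935
v -4.197 3.017 -0.684
v -3.01 3.466 1.113
v -4.482 2.951 -0.479
v -3.295 3.4 1.318
v -4.704 2.75 -0.282
v -3.517 3.199 1.515
v -4.823 2.451 -0.128
v -3.636 2.899 1.669
v -4.82 2.103 -0.044
v -3.633 2.552 1.753
v -4.695 1.768 -0.043
v -3.508 2.217 1.754
v -4.469 1.504 -0.126
v -3.282 1.953 1.671
v -4.182 1.356 -0.279
v -2.994 1.804 1.518
v -3.882 1.349 -0.475
v -2.695 1.798 1.322
v -3.623 1.485 -0.68
v -2.436 1.934 1.117
v -3.449 1.741 -0.859
v -2.262 2.19 0.938
v -2.05 1.647 -1.917
v -1.567 1.721 -1.107
v -2.193 0.139 -1.693
v -1.71 0.213 -0.883
v -2.578 0.582 -0.951
v -2.49 1.514 -1.089
v -1.27 0.346 -1.711
v -1.182 1.278 -1.849
v -1.084 0.917 -0.98
v -1.893 1.063 -0.51
v -1.867 0.797 -2.29
v -2.676 0.943 -1.82
v -1.796 1.816 -1.531
v -1.964 0.044 -1.269
v -2.475 0.261 -1.308
v -2.19 0.304 -0.832
v -2.339 1.695 -1.521
v -2.054 1.738 -1.045
v -2.649 1.069 -0.953
v -1.706 0.122 -1.755
v -1.421 0.165 -1.279
v -1.57 1.556 -1.968
v -1.285 1.599 -1.492
v -1.111 0.791 -1.847
v -1.228 1.387 -0.981
v -1.312 0.501 -0.849
v -1.054 0.579 -1.336
v -1.002 1.127 -1.417
v -1.703 1.473 -0.705
v -1.787 0.587 -0.573
v -2.298 0.804 -0.613
v -2.246 1.352 -0.694
v -1.42 1.001 -0.63
v -1.973 1.273 -2.227
v -2.057 0.387 -2.095
v -1.514 0.508 -2.106
v -1.462 1.056 -2.187
v -2.448 1.359 -1.951
v -2.532 0.473 -1.819
v -2.758 0.733 -1.383
v -2.706 1.281 -1.464
v -2.34 0.859 -2.17
f 2 4 1
f 5 2 1
f 1 4 3
f 3 5 1
f 2 8 4
f 6 2 5
f 6 8 2
f 4 8 3
f 7 5 3
f 3 8 7
f 7 6 5
f 8 6 7
f 10 9 12
f 10 12 11
f 12 9 13
f 12 13 11
f 13 9 14
f 13 14 11
f 14 9 15
f 14 15 11
f 15 9 16
f 15 16 11
f 16 9 17
f 16 17 11
f 17 9 18
f 17 18 11
f 18 9 19
f 18 19 11
f 19 9 20
f 19 20 11
f 20 9 21
f 20 21 11
f 21 9 22
f 21 22 11
f 22 9 10
f 22 10 11
f 24 23 27
f 24 27 25
f 25 27 28
f 25 28 26
f 27 23 29
f 27 29 28
f 28 29 30
f 28 30 26
f 29 23 31
f 29 31 30
f 30 31 32
f 30 32 26
f 31 23 33
f 31 33 32
f 32 33 34
f 32 34 26
f 33 23 35
f 33 35 34
f 34 35 36
f 34 36 26
f 35 23 37
f 35 37 36
f 36 37 38
f 36 38 26
f 37 23 39
f 37 39 38
f 38 39 40
f 38 40 26
f 39 23 41
f 39 41 40
f 40 41 42
f 40 42 26
f 41 23 43
f 41 43 42
f 42 43 44
f 42 44 26
f 43 23 45
f 43 45 44
f 44 45 46
f 44 46 26
f 45 23 47
f 45 47 46
f 46 47 48
f 46 48 26
f 47 23 49
f 47 49 48
f 48 49 50
f 48 50 26
f 49 23 51
f 49 51 50
f 50 51 52
f 50 52 26
f 51 23 53
f 51 53 52
f 52 53 54
f 52 54 26
f 53 23 24
f 53 24 54
f 54 24 25
f 54 25 26
f 55 92 71
f 92 66 95
f 71 95 60
f 92 95 71
f 55 71 67
f 71 60 72
f 67 72 56
f 71 72 67
f 55 67 76
f 67 56 77
f 76 77 62
f 67 77 76
f 55 76 88
f 76 62 91
f 88 91 65
f 76 91 88
f 55 88 92
f 88 65 96
f 92 96 66
f 88 96 92
f 56 72 83
f 72 60 86
f 83 86 64
f 72 86 83
f 60 95 73
f 95 66 94
f 73 94 59
f 95 94 73
f 66 96 93
f 96 65 89
f 93 89 57
f 96 89 93
f 65 91 90
f 91 62 78
f 90 78 61
f 91 78 90
f 62 77 82
f 77 56 79
f 82 79 63
f 77 79 82
f 58 84 70
f 84 64 85
f 70 85 59
f 84 85 70
f 58 70 68
f 70 59 69
f 68 69 57
f 70 69 68
f 58 68 75
f 68 57 74
f 75 74 61
f 68 74 75
f 58 75 80
f 75 61 81
f 80 81 63
f 75 81 80
f 58 80 84
f 80 63 87
f 84 87 64
f 80 87 84
f 59 85 73
f 85 64 86
f 73 86 60
f 85 86 73
f 57 69 93
f 69 59 94
f 93 94 66
f 69 94 93
f 61 74 90
f 74 57 89
f 90 89 65
f 74 89 90
f 63 81 82
f 81 61 78
f 82 78 62
f 81 78 82
f 64 87 83
f 87 63 79
f 83 79 56
f 87 79 83



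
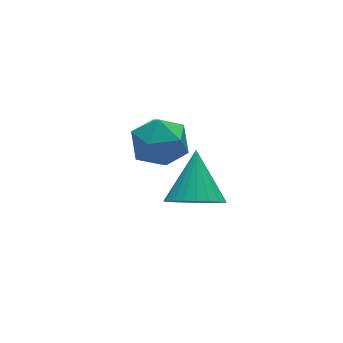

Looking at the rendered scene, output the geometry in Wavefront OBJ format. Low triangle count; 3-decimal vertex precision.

v 0.111 -1.012 -0.157
v 0.856 -0.934 -0.673
v 0.789 0.132 0.997
v 0.651 -0.677 -0.807
v 0.365 -0.47 -0.843
v 0.039 -0.347 -0.774
v -0.276 -0.324 -0.611
v -0.532 -0.406 -0.379
v -0.69 -0.58 -0.113
v -0.726 -0.82 0.146
v -0.635 -1.089 0.36
v -0.43 -1.347 0.494
v -0.144 -1.553 0.53
v 0.182 -1.677 0.461
v 0.497 -1.699 0.298
v 0.753 -1.617 0.066
v 0.911 -1.443 -0.2
v 0.947 -1.203 -0.46
v 1.067 3.261 -0.372
v 1.445 2.792 -1.182
v 0.155 1.948 -0.038
v 0.533 1.479 -0.848
v 1.123 1.661 -0.049
v 1.686 2.472 -0.256
v -0.086 2.268 -0.964
v 0.477 3.079 -1.171
v 0.732 2.179 -1.548
v 1.479 1.803 -0.983
v 0.121 2.937 -0.237
v 0.868 2.561 0.328
f 2 1 4
f 2 4 3
f 4 1 5
f 4 5 3
f 5 1 6
f 5 6 3
f 6 1 7
f 6 7 3
f 7 1 8
f 7 8 3
f 8 1 9
f 8 9 3
f 9 1 10
f 9 10 3
f 10 1 11
f 10 11 3
f 11 1 12
f 11 12 3
f 12 1 13
f 12 13 3
f 13 1 14
f 13 14 3
f 14 1 15
f 14 15 3
f 15 1 16
f 15 16 3
f 16 1 17
f 16 17 3
f 17 1 18
f 17 18 3
f 18 1 2
f 18 2 3
f 19 30 24
f 19 24 20
f 19 20 26
f 19 26 29
f 19 29 30
f 20 24 28
f 24 30 23
f 30 29 21
f 29 26 25
f 26 20 27
f 22 28 23
f 22 23 21
f 22 21 25
f 22 25 27
f 22 27 28
f 23 28 24
f 21 23 30
f 25 21 29
f 27 25 26
f 28 27 20



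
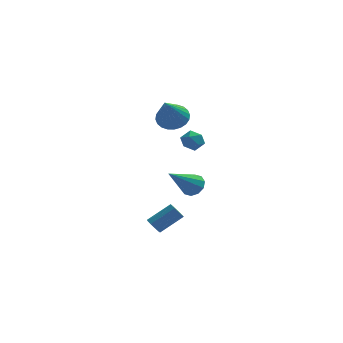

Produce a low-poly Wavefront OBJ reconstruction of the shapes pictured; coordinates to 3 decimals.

v 2.65 -1.868 -0.242
v 3.057 -1.673 0.254
v 1.47 -2.972 1.162
v 2.754 -1.393 0.22
v 2.411 -1.294 0.009
v 2.159 -1.414 -0.297
v 2.095 -1.708 -0.582
v 2.243 -2.062 -0.737
v 2.546 -2.342 -0.703
v 2.888 -2.441 -0.492
v 3.14 -2.321 -0.186
v 3.204 -2.028 0.099
v 0.765 -1.179 -3.465
v 0.986 -0.974 -3.864
v 2.135 -0.555 -3.014
v 1.915 -0.761 -2.615
v 0.787 -0.743 -3.709
v 1.936 -0.325 -2.858
v 0.578 -0.717 -3.44
v 1.727 -0.298 -2.589
v 0.456 -0.906 -3.183
v 1.606 -0.488 -2.332
v 0.48 -1.224 -3.058
v 1.629 -0.805 -2.207
v 0.636 -1.521 -3.123
v 1.786 -1.102 -2.273
v 0.854 -1.658 -3.349
v 2.003 -1.239 -2.498
v 1.03 -1.571 -3.629
v 2.179 -1.152 -2.779
v 1.082 -1.301 -3.833
v 2.231 -0.882 -2.982
v 1.74 1.646 2.63
v 2.49 1.865 2.99
v 1.34 0.394 4.23
v 2.286 2.096 3.12
v 1.998 2.26 3.175
v 1.67 2.329 3.148
v 1.354 2.295 3.041
v 1.096 2.162 2.873
v 0.937 1.95 2.667
v 0.9 1.692 2.456
v 0.99 1.427 2.271
v 1.195 1.195 2.141
v 1.483 1.032 2.086
v 1.81 0.962 2.113
v 2.127 0.997 2.219
v 2.384 1.13 2.388
v 2.544 1.342 2.594
v 2.581 1.6 2.805
v 2.091 0.601 1.723
v 2.418 1.148 1.543
v 2.962 0.012 1.517
v 3.289 0.559 1.337
v 3.124 0.465 1.972
v 2.586 0.83 2.099
v 2.794 0.33 0.961
v 2.256 0.695 1.088
v 2.853 0.981 1.072
v 3.057 1.064 1.697
v 2.323 0.096 1.363
v 2.527 0.179 1.988
f 2 1 4
f 2 4 3
f 4 1 5
f 4 5 3
f 5 1 6
f 5 6 3
f 6 1 7
f 6 7 3
f 7 1 8
f 7 8 3
f 8 1 9
f 8 9 3
f 9 1 10
f 9 10 3
f 10 1 11
f 10 11 3
f 11 1 12
f 11 12 3
f 12 1 2
f 12 2 3
f 14 13 17
f 14 17 15
f 15 17 18
f 15 18 16
f 17 13 19
f 17 19 18
f 18 19 20
f 18 20 16
f 19 13 21
f 19 21 20
f 20 21 22
f 20 22 16
f 21 13 23
f 21 23 22
f 22 23 24
f 22 24 16
f 23 13 25
f 23 25 24
f 24 25 26
f 24 26 16
f 25 13 27
f 25 27 26
f 26 27 28
f 26 28 16
f 27 13 29
f 27 29 28
f 28 29 30
f 28 30 16
f 29 13 31
f 29 31 30
f 30 31 32
f 30 32 16
f 31 13 14
f 31 14 32
f 32 14 15
f 32 15 16
f 34 33 36
f 34 36 35
f 36 33 37
f 36 37 35
f 37 33 38
f 37 38 35
f 38 33 39
f 38 39 35
f 39 33 40
f 39 40 35
f 40 33 41
f 40 41 35
f 41 33 42
f 41 42 35
f 42 33 43
f 42 43 35
f 43 33 44
f 43 44 35
f 44 33 45
f 44 45 35
f 45 33 46
f 45 46 35
f 46 33 47
f 46 47 35
f 47 33 48
f 47 48 35
f 48 33 49
f 48 49 35
f 49 33 50
f 49 50 35
f 50 33 34
f 50 34 35
f 51 62 56
f 51 56 52
f 51 52 58
f 51 58 61
f 51 61 62
f 52 56 60
f 56 62 55
f 62 61 53
f 61 58 57
f 58 52 59
f 54 60 55
f 54 55 53
f 54 53 57
f 54 57 59
f 54 59 60
f 55 60 56
f 53 55 62
f 57 53 61
f 59 57 58
f 60 59 52



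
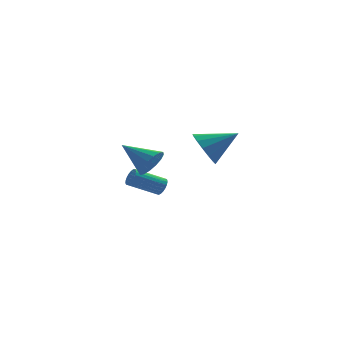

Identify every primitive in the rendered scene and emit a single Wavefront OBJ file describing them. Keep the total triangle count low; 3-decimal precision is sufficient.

v 0.097 -0.203 -0.038
v 0.708 0.285 0.344
v -1.217 0.743 0.858
v 0.606 0.503 -0.037
v 0.367 0.532 -0.417
v 0.056 0.364 -0.697
v -0.244 0.044 -0.799
v -0.453 -0.342 -0.698
v -0.514 -0.691 -0.419
v -0.411 -0.909 -0.039
v -0.173 -0.937 0.342
v 0.138 -0.769 0.621
v 0.438 -0.449 0.724
v 0.647 -0.063 0.622
v 0.973 3.901 -3.099
v 1.215 3.643 -2.691
v -0.332 3.461 -1.892
v -0.573 3.719 -2.301
v 1.224 3.857 -2.623
v -0.322 3.675 -1.825
v 1.191 4.078 -2.638
v -0.356 3.896 -1.839
v 1.119 4.269 -2.732
v -0.427 4.087 -1.934
v 1.023 4.396 -2.89
v -0.524 4.214 -2.092
v 0.918 4.438 -3.084
v -0.629 4.256 -2.286
v 0.822 4.387 -3.281
v -0.724 4.205 -2.483
v 0.753 4.251 -3.446
v -0.794 4.069 -2.648
v 0.722 4.055 -3.551
v -0.825 3.873 -2.753
v 0.734 3.833 -3.578
v -0.813 3.651 -2.78
v 0.788 3.622 -3.523
v -0.759 3.44 -2.724
v 0.873 3.46 -3.393
v -0.673 3.277 -2.595
v 0.976 3.373 -3.214
v -0.57 3.191 -2.415
v 1.079 3.378 -3.014
v -0.468 3.196 -2.216
v 1.163 3.474 -2.829
v -0.384 3.292 -2.031
v 2.266 -2.42 1.558
v 2.771 -2.318 0.678
v 3.834 -2.38 2.462
v 2.669 -1.824 0.834
v 2.458 -1.49 1.185
v 2.196 -1.405 1.635
v 1.953 -1.592 2.065
v 1.794 -2.001 2.359
v 1.761 -2.522 2.438
v 1.864 -3.016 2.281
v 2.075 -3.35 1.931
v 2.337 -3.435 1.48
v 2.58 -3.247 1.051
v 2.739 -2.839 0.757
f 2 1 4
f 2 4 3
f 4 1 5
f 4 5 3
f 5 1 6
f 5 6 3
f 6 1 7
f 6 7 3
f 7 1 8
f 7 8 3
f 8 1 9
f 8 9 3
f 9 1 10
f 9 10 3
f 10 1 11
f 10 11 3
f 11 1 12
f 11 12 3
f 12 1 13
f 12 13 3
f 13 1 14
f 13 14 3
f 14 1 2
f 14 2 3
f 16 15 19
f 16 19 17
f 17 19 20
f 17 20 18
f 19 15 21
f 19 21 20
f 20 21 22
f 20 22 18
f 21 15 23
f 21 23 22
f 22 23 24
f 22 24 18
f 23 15 25
f 23 25 24
f 24 25 26
f 24 26 18
f 25 15 27
f 25 27 26
f 26 27 28
f 26 28 18
f 27 15 29
f 27 29 28
f 28 29 30
f 28 30 18
f 29 15 31
f 29 31 30
f 30 31 32
f 30 32 18
f 31 15 33
f 31 33 32
f 32 33 34
f 32 34 18
f 33 15 35
f 33 35 34
f 34 35 36
f 34 36 18
f 35 15 37
f 35 37 36
f 36 37 38
f 36 38 18
f 37 15 39
f 37 39 38
f 38 39 40
f 38 40 18
f 39 15 41
f 39 41 40
f 40 41 42
f 40 42 18
f 41 15 43
f 41 43 42
f 42 43 44
f 42 44 18
f 43 15 45
f 43 45 44
f 44 45 46
f 44 46 18
f 45 15 16
f 45 16 46
f 46 16 17
f 46 17 18
f 48 47 50
f 48 50 49
f 50 47 51
f 50 51 49
f 51 47 52
f 51 52 49
f 52 47 53
f 52 53 49
f 53 47 54
f 53 54 49
f 54 47 55
f 54 55 49
f 55 47 56
f 55 56 49
f 56 47 57
f 56 57 49
f 57 47 58
f 57 58 49
f 58 47 59
f 58 59 49
f 59 47 60
f 59 60 49
f 60 47 48
f 60 48 49

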